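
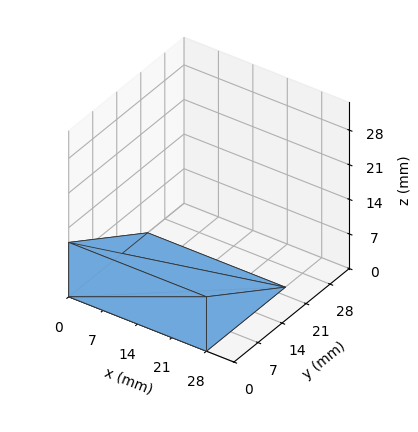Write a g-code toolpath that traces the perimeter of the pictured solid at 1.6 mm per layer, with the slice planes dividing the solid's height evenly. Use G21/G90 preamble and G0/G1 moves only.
Reading the render: the shape is a wedge (ramp): 28 × 23 mm base, rising to 11 mm along the y=0 edge and sloping linearly to z=0 at y=23 (dimensions read to the nearest mm from the axis ticks). For the g-code, the solid's height is divided into equal slices at the stated Δz and each level perimeter traced with G1 moves after a G0 lift.

; perimeter-only toolpath
G21 ; units = mm
G90 ; absolute positioning
G28 ; home
; layer 1
G0 Z1.6
G0 X0.0 Y0.0
G1 X28.0 Y0.0
G1 X28.0 Y19.7
G1 X0.0 Y19.7
G1 X0.0 Y0.0
; layer 2
G0 Z3.1
G0 X0.0 Y0.0
G1 X28.0 Y0.0
G1 X28.0 Y16.4
G1 X0.0 Y16.4
G1 X0.0 Y0.0
; layer 3
G0 Z4.7
G0 X0.0 Y0.0
G1 X28.0 Y0.0
G1 X28.0 Y13.1
G1 X0.0 Y13.1
G1 X0.0 Y0.0
; layer 4
G0 Z6.3
G0 X0.0 Y0.0
G1 X28.0 Y0.0
G1 X28.0 Y9.9
G1 X0.0 Y9.9
G1 X0.0 Y0.0
; layer 5
G0 Z7.9
G0 X0.0 Y0.0
G1 X28.0 Y0.0
G1 X28.0 Y6.6
G1 X0.0 Y6.6
G1 X0.0 Y0.0
; layer 6
G0 Z9.4
G0 X0.0 Y0.0
G1 X28.0 Y0.0
G1 X28.0 Y3.3
G1 X0.0 Y3.3
G1 X0.0 Y0.0
M2 ; end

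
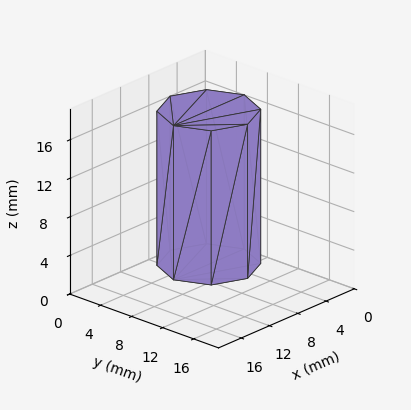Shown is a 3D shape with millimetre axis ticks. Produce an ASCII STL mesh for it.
Reading the render: the shape is a regular 8-sided prism (a cylinder approximated with 8 flat sides), circumscribed radius ≈ 5 mm, height ≈ 16 mm (dimensions read to the nearest mm from the axis ticks). For the STL, each face is triangulated and given an outward normal.

solid part
  facet normal 0.0000 0.0000 -1.0000
    outer loop
      vertex 5.0 10.0 0.0
      vertex 8.5 8.5 0.0
      vertex 10.0 5.0 0.0
    endloop
  endfacet
  facet normal 0.0000 0.0000 -1.0000
    outer loop
      vertex 1.5 8.5 0.0
      vertex 5.0 10.0 0.0
      vertex 10.0 5.0 0.0
    endloop
  endfacet
  facet normal 0.0000 0.0000 -1.0000
    outer loop
      vertex 0.0 5.0 0.0
      vertex 1.5 8.5 0.0
      vertex 10.0 5.0 0.0
    endloop
  endfacet
  facet normal 0.0000 0.0000 -1.0000
    outer loop
      vertex 1.5 1.5 0.0
      vertex 0.0 5.0 0.0
      vertex 10.0 5.0 0.0
    endloop
  endfacet
  facet normal 0.0000 0.0000 -1.0000
    outer loop
      vertex 5.0 0.0 0.0
      vertex 1.5 1.5 0.0
      vertex 10.0 5.0 0.0
    endloop
  endfacet
  facet normal 0.0000 0.0000 -1.0000
    outer loop
      vertex 8.5 1.5 0.0
      vertex 5.0 0.0 0.0
      vertex 10.0 5.0 0.0
    endloop
  endfacet
  facet normal 0.0000 0.0000 1.0000
    outer loop
      vertex 10.0 5.0 16.0
      vertex 8.5 8.5 16.0
      vertex 5.0 10.0 16.0
    endloop
  endfacet
  facet normal 0.0000 0.0000 1.0000
    outer loop
      vertex 10.0 5.0 16.0
      vertex 5.0 10.0 16.0
      vertex 1.5 8.5 16.0
    endloop
  endfacet
  facet normal 0.0000 0.0000 1.0000
    outer loop
      vertex 10.0 5.0 16.0
      vertex 1.5 8.5 16.0
      vertex 0.0 5.0 16.0
    endloop
  endfacet
  facet normal 0.0000 0.0000 1.0000
    outer loop
      vertex 10.0 5.0 16.0
      vertex 0.0 5.0 16.0
      vertex 1.5 1.5 16.0
    endloop
  endfacet
  facet normal 0.0000 0.0000 1.0000
    outer loop
      vertex 10.0 5.0 16.0
      vertex 1.5 1.5 16.0
      vertex 5.0 0.0 16.0
    endloop
  endfacet
  facet normal 0.0000 0.0000 1.0000
    outer loop
      vertex 10.0 5.0 16.0
      vertex 5.0 0.0 16.0
      vertex 8.5 1.5 16.0
    endloop
  endfacet
  facet normal 0.9191 0.3939 0.0000
    outer loop
      vertex 10.0 5.0 0.0
      vertex 8.5 8.5 0.0
      vertex 8.5 8.5 16.0
    endloop
  endfacet
  facet normal 0.9191 0.3939 0.0000
    outer loop
      vertex 10.0 5.0 0.0
      vertex 8.5 8.5 16.0
      vertex 10.0 5.0 16.0
    endloop
  endfacet
  facet normal 0.3939 0.9191 0.0000
    outer loop
      vertex 8.5 8.5 0.0
      vertex 5.0 10.0 0.0
      vertex 5.0 10.0 16.0
    endloop
  endfacet
  facet normal 0.3939 0.9191 0.0000
    outer loop
      vertex 8.5 8.5 0.0
      vertex 5.0 10.0 16.0
      vertex 8.5 8.5 16.0
    endloop
  endfacet
  facet normal -0.3939 0.9191 0.0000
    outer loop
      vertex 5.0 10.0 0.0
      vertex 1.5 8.5 0.0
      vertex 1.5 8.5 16.0
    endloop
  endfacet
  facet normal -0.3939 0.9191 0.0000
    outer loop
      vertex 5.0 10.0 0.0
      vertex 1.5 8.5 16.0
      vertex 5.0 10.0 16.0
    endloop
  endfacet
  facet normal -0.9191 0.3939 0.0000
    outer loop
      vertex 1.5 8.5 0.0
      vertex 0.0 5.0 0.0
      vertex 0.0 5.0 16.0
    endloop
  endfacet
  facet normal -0.9191 0.3939 0.0000
    outer loop
      vertex 1.5 8.5 0.0
      vertex 0.0 5.0 16.0
      vertex 1.5 8.5 16.0
    endloop
  endfacet
  facet normal -0.9191 -0.3939 0.0000
    outer loop
      vertex 0.0 5.0 0.0
      vertex 1.5 1.5 0.0
      vertex 1.5 1.5 16.0
    endloop
  endfacet
  facet normal -0.9191 -0.3939 0.0000
    outer loop
      vertex 0.0 5.0 0.0
      vertex 1.5 1.5 16.0
      vertex 0.0 5.0 16.0
    endloop
  endfacet
  facet normal -0.3939 -0.9191 0.0000
    outer loop
      vertex 1.5 1.5 0.0
      vertex 5.0 0.0 0.0
      vertex 5.0 0.0 16.0
    endloop
  endfacet
  facet normal -0.3939 -0.9191 0.0000
    outer loop
      vertex 1.5 1.5 0.0
      vertex 5.0 0.0 16.0
      vertex 1.5 1.5 16.0
    endloop
  endfacet
  facet normal 0.3939 -0.9191 0.0000
    outer loop
      vertex 5.0 0.0 0.0
      vertex 8.5 1.5 0.0
      vertex 8.5 1.5 16.0
    endloop
  endfacet
  facet normal 0.3939 -0.9191 0.0000
    outer loop
      vertex 5.0 0.0 0.0
      vertex 8.5 1.5 16.0
      vertex 5.0 0.0 16.0
    endloop
  endfacet
  facet normal 0.9191 -0.3939 0.0000
    outer loop
      vertex 8.5 1.5 0.0
      vertex 10.0 5.0 0.0
      vertex 10.0 5.0 16.0
    endloop
  endfacet
  facet normal 0.9191 -0.3939 0.0000
    outer loop
      vertex 8.5 1.5 0.0
      vertex 10.0 5.0 16.0
      vertex 8.5 1.5 16.0
    endloop
  endfacet
endsolid part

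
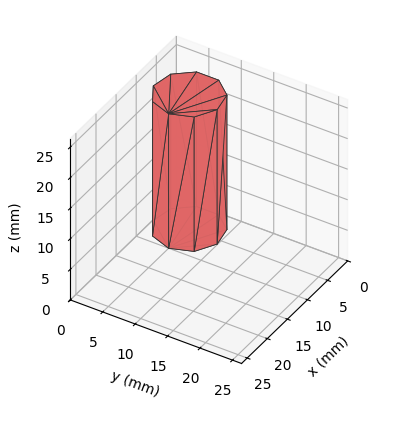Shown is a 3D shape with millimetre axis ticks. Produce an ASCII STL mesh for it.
Reading the render: the shape is a regular 9-sided prism (a cylinder approximated with 9 flat sides), circumscribed radius ≈ 5 mm, height ≈ 22 mm (dimensions read to the nearest mm from the axis ticks). For the STL, each face is triangulated and given an outward normal.

solid part
  facet normal 0.0000 0.0000 -1.0000
    outer loop
      vertex 5.87 9.92 0.00
      vertex 8.83 8.21 0.00
      vertex 10.00 5.00 0.00
    endloop
  endfacet
  facet normal 0.0000 0.0000 -1.0000
    outer loop
      vertex 2.50 9.33 0.00
      vertex 5.87 9.92 0.00
      vertex 10.00 5.00 0.00
    endloop
  endfacet
  facet normal 0.0000 0.0000 -1.0000
    outer loop
      vertex 0.30 6.71 0.00
      vertex 2.50 9.33 0.00
      vertex 10.00 5.00 0.00
    endloop
  endfacet
  facet normal 0.0000 0.0000 -1.0000
    outer loop
      vertex 0.30 3.29 0.00
      vertex 0.30 6.71 0.00
      vertex 10.00 5.00 0.00
    endloop
  endfacet
  facet normal 0.0000 0.0000 -1.0000
    outer loop
      vertex 2.50 0.67 0.00
      vertex 0.30 3.29 0.00
      vertex 10.00 5.00 0.00
    endloop
  endfacet
  facet normal 0.0000 0.0000 -1.0000
    outer loop
      vertex 5.87 0.08 0.00
      vertex 2.50 0.67 0.00
      vertex 10.00 5.00 0.00
    endloop
  endfacet
  facet normal 0.0000 0.0000 -1.0000
    outer loop
      vertex 8.83 1.79 0.00
      vertex 5.87 0.08 0.00
      vertex 10.00 5.00 0.00
    endloop
  endfacet
  facet normal 0.0000 0.0000 1.0000
    outer loop
      vertex 10.00 5.00 22.00
      vertex 8.83 8.21 22.00
      vertex 5.87 9.92 22.00
    endloop
  endfacet
  facet normal 0.0000 0.0000 1.0000
    outer loop
      vertex 10.00 5.00 22.00
      vertex 5.87 9.92 22.00
      vertex 2.50 9.33 22.00
    endloop
  endfacet
  facet normal 0.0000 0.0000 1.0000
    outer loop
      vertex 10.00 5.00 22.00
      vertex 2.50 9.33 22.00
      vertex 0.30 6.71 22.00
    endloop
  endfacet
  facet normal 0.0000 0.0000 1.0000
    outer loop
      vertex 10.00 5.00 22.00
      vertex 0.30 6.71 22.00
      vertex 0.30 3.29 22.00
    endloop
  endfacet
  facet normal 0.0000 0.0000 1.0000
    outer loop
      vertex 10.00 5.00 22.00
      vertex 0.30 3.29 22.00
      vertex 2.50 0.67 22.00
    endloop
  endfacet
  facet normal 0.0000 0.0000 1.0000
    outer loop
      vertex 10.00 5.00 22.00
      vertex 2.50 0.67 22.00
      vertex 5.87 0.08 22.00
    endloop
  endfacet
  facet normal 0.0000 0.0000 1.0000
    outer loop
      vertex 10.00 5.00 22.00
      vertex 5.87 0.08 22.00
      vertex 8.83 1.79 22.00
    endloop
  endfacet
  facet normal 0.9395 0.3424 0.0000
    outer loop
      vertex 10.00 5.00 0.00
      vertex 8.83 8.21 0.00
      vertex 8.83 8.21 22.00
    endloop
  endfacet
  facet normal 0.9395 0.3424 0.0000
    outer loop
      vertex 10.00 5.00 0.00
      vertex 8.83 8.21 22.00
      vertex 10.00 5.00 22.00
    endloop
  endfacet
  facet normal 0.5002 0.8659 0.0000
    outer loop
      vertex 8.83 8.21 0.00
      vertex 5.87 9.92 0.00
      vertex 5.87 9.92 22.00
    endloop
  endfacet
  facet normal 0.5002 0.8659 0.0000
    outer loop
      vertex 8.83 8.21 0.00
      vertex 5.87 9.92 22.00
      vertex 8.83 8.21 22.00
    endloop
  endfacet
  facet normal -0.1725 0.9850 0.0000
    outer loop
      vertex 5.87 9.92 0.00
      vertex 2.50 9.33 0.00
      vertex 2.50 9.33 22.00
    endloop
  endfacet
  facet normal -0.1725 0.9850 0.0000
    outer loop
      vertex 5.87 9.92 0.00
      vertex 2.50 9.33 22.00
      vertex 5.87 9.92 22.00
    endloop
  endfacet
  facet normal -0.7658 0.6431 0.0000
    outer loop
      vertex 2.50 9.33 0.00
      vertex 0.30 6.71 0.00
      vertex 0.30 6.71 22.00
    endloop
  endfacet
  facet normal -0.7658 0.6431 0.0000
    outer loop
      vertex 2.50 9.33 0.00
      vertex 0.30 6.71 22.00
      vertex 2.50 9.33 22.00
    endloop
  endfacet
  facet normal -1.0000 0.0000 0.0000
    outer loop
      vertex 0.30 6.71 0.00
      vertex 0.30 3.29 0.00
      vertex 0.30 3.29 22.00
    endloop
  endfacet
  facet normal -1.0000 0.0000 0.0000
    outer loop
      vertex 0.30 6.71 0.00
      vertex 0.30 3.29 22.00
      vertex 0.30 6.71 22.00
    endloop
  endfacet
  facet normal -0.7658 -0.6431 0.0000
    outer loop
      vertex 0.30 3.29 0.00
      vertex 2.50 0.67 0.00
      vertex 2.50 0.67 22.00
    endloop
  endfacet
  facet normal -0.7658 -0.6431 0.0000
    outer loop
      vertex 0.30 3.29 0.00
      vertex 2.50 0.67 22.00
      vertex 0.30 3.29 22.00
    endloop
  endfacet
  facet normal -0.1725 -0.9850 0.0000
    outer loop
      vertex 2.50 0.67 0.00
      vertex 5.87 0.08 0.00
      vertex 5.87 0.08 22.00
    endloop
  endfacet
  facet normal -0.1725 -0.9850 0.0000
    outer loop
      vertex 2.50 0.67 0.00
      vertex 5.87 0.08 22.00
      vertex 2.50 0.67 22.00
    endloop
  endfacet
  facet normal 0.5002 -0.8659 0.0000
    outer loop
      vertex 5.87 0.08 0.00
      vertex 8.83 1.79 0.00
      vertex 8.83 1.79 22.00
    endloop
  endfacet
  facet normal 0.5002 -0.8659 0.0000
    outer loop
      vertex 5.87 0.08 0.00
      vertex 8.83 1.79 22.00
      vertex 5.87 0.08 22.00
    endloop
  endfacet
  facet normal 0.9395 -0.3424 0.0000
    outer loop
      vertex 8.83 1.79 0.00
      vertex 10.00 5.00 0.00
      vertex 10.00 5.00 22.00
    endloop
  endfacet
  facet normal 0.9395 -0.3424 0.0000
    outer loop
      vertex 8.83 1.79 0.00
      vertex 10.00 5.00 22.00
      vertex 8.83 1.79 22.00
    endloop
  endfacet
endsolid part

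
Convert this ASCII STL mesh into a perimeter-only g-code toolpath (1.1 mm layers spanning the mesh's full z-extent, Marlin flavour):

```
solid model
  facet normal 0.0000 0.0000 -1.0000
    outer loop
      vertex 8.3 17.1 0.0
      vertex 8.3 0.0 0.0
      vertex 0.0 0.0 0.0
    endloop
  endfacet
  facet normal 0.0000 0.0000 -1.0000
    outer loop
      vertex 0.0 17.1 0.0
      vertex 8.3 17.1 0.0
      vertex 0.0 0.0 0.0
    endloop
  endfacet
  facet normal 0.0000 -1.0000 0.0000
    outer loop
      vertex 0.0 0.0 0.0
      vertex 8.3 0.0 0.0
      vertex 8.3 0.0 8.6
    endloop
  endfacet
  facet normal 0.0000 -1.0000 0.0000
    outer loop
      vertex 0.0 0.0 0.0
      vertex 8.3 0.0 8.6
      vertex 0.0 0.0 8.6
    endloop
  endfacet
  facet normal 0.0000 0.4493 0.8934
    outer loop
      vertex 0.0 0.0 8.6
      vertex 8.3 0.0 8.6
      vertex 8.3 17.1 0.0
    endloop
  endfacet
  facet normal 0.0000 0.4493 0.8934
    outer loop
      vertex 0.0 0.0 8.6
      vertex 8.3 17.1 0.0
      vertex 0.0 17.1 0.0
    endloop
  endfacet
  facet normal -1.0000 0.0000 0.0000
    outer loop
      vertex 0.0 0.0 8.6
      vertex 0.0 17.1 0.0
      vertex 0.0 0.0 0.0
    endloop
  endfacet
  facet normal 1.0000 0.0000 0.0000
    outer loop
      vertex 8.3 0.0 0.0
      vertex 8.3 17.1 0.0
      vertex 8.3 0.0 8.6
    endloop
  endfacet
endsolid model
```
; perimeter-only toolpath
G21 ; units = mm
G90 ; absolute positioning
G28 ; home
; layer 1
G0 Z1.1
G0 X0.0 Y0.0
G1 X8.3 Y0.0
G1 X8.3 Y15.0
G1 X0.0 Y15.0
G1 X0.0 Y0.0
; layer 2
G0 Z2.1
G0 X0.0 Y0.0
G1 X8.3 Y0.0
G1 X8.3 Y12.8
G1 X0.0 Y12.8
G1 X0.0 Y0.0
; layer 3
G0 Z3.2
G0 X0.0 Y0.0
G1 X8.3 Y0.0
G1 X8.3 Y10.7
G1 X0.0 Y10.7
G1 X0.0 Y0.0
; layer 4
G0 Z4.3
G0 X0.0 Y0.0
G1 X8.3 Y0.0
G1 X8.3 Y8.6
G1 X0.0 Y8.6
G1 X0.0 Y0.0
; layer 5
G0 Z5.4
G0 X0.0 Y0.0
G1 X8.3 Y0.0
G1 X8.3 Y6.4
G1 X0.0 Y6.4
G1 X0.0 Y0.0
; layer 6
G0 Z6.4
G0 X0.0 Y0.0
G1 X8.3 Y0.0
G1 X8.3 Y4.3
G1 X0.0 Y4.3
G1 X0.0 Y0.0
; layer 7
G0 Z7.5
G0 X0.0 Y0.0
G1 X8.3 Y0.0
G1 X8.3 Y2.1
G1 X0.0 Y2.1
G1 X0.0 Y0.0
M2 ; end

The solid is a wedge (ramp): 8.3 × 17.1 mm base, rising to 8.6 mm along the y=0 edge and sloping linearly to z=0 at y=17.1. Slicing at Δz = 1.1 mm — 8 equal slices spanning the solid's height, so layer i sits at z = i·h/8 — gives 7 non-empty perimeters. Each is a 4-segment closed polygon; G0 lifts to the layer z and rapids to the start vertex, then G1 traces the edges. The cross-section shrinks linearly with z (the slice at the apex is degenerate and omitted).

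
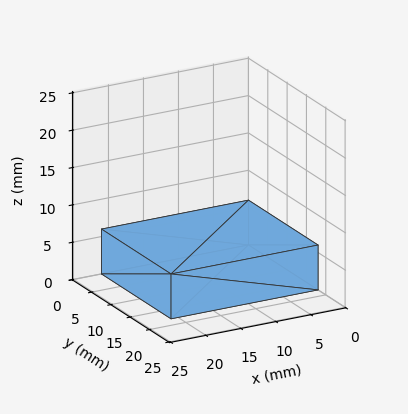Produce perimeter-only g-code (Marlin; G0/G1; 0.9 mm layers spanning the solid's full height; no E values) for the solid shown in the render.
Reading the render: the shape is a rectangular box, roughly 21 × 18 mm footprint and 6 mm tall (dimensions read to the nearest mm from the axis ticks). For the g-code, the solid's height is divided into equal slices at the stated Δz and each level perimeter traced with G1 moves after a G0 lift.

; perimeter-only toolpath
G21 ; units = mm
G90 ; absolute positioning
G28 ; home
; layer 1
G0 Z0.9
G0 X0.0 Y0.0
G1 X21.0 Y0.0
G1 X21.0 Y18.0
G1 X0.0 Y18.0
G1 X0.0 Y0.0
; layer 2
G0 Z1.7
G0 X0.0 Y0.0
G1 X21.0 Y0.0
G1 X21.0 Y18.0
G1 X0.0 Y18.0
G1 X0.0 Y0.0
; layer 3
G0 Z2.6
G0 X0.0 Y0.0
G1 X21.0 Y0.0
G1 X21.0 Y18.0
G1 X0.0 Y18.0
G1 X0.0 Y0.0
; layer 4
G0 Z3.4
G0 X0.0 Y0.0
G1 X21.0 Y0.0
G1 X21.0 Y18.0
G1 X0.0 Y18.0
G1 X0.0 Y0.0
; layer 5
G0 Z4.3
G0 X0.0 Y0.0
G1 X21.0 Y0.0
G1 X21.0 Y18.0
G1 X0.0 Y18.0
G1 X0.0 Y0.0
; layer 6
G0 Z5.1
G0 X0.0 Y0.0
G1 X21.0 Y0.0
G1 X21.0 Y18.0
G1 X0.0 Y18.0
G1 X0.0 Y0.0
; layer 7
G0 Z6.0
G0 X0.0 Y0.0
G1 X21.0 Y0.0
G1 X21.0 Y18.0
G1 X0.0 Y18.0
G1 X0.0 Y0.0
M2 ; end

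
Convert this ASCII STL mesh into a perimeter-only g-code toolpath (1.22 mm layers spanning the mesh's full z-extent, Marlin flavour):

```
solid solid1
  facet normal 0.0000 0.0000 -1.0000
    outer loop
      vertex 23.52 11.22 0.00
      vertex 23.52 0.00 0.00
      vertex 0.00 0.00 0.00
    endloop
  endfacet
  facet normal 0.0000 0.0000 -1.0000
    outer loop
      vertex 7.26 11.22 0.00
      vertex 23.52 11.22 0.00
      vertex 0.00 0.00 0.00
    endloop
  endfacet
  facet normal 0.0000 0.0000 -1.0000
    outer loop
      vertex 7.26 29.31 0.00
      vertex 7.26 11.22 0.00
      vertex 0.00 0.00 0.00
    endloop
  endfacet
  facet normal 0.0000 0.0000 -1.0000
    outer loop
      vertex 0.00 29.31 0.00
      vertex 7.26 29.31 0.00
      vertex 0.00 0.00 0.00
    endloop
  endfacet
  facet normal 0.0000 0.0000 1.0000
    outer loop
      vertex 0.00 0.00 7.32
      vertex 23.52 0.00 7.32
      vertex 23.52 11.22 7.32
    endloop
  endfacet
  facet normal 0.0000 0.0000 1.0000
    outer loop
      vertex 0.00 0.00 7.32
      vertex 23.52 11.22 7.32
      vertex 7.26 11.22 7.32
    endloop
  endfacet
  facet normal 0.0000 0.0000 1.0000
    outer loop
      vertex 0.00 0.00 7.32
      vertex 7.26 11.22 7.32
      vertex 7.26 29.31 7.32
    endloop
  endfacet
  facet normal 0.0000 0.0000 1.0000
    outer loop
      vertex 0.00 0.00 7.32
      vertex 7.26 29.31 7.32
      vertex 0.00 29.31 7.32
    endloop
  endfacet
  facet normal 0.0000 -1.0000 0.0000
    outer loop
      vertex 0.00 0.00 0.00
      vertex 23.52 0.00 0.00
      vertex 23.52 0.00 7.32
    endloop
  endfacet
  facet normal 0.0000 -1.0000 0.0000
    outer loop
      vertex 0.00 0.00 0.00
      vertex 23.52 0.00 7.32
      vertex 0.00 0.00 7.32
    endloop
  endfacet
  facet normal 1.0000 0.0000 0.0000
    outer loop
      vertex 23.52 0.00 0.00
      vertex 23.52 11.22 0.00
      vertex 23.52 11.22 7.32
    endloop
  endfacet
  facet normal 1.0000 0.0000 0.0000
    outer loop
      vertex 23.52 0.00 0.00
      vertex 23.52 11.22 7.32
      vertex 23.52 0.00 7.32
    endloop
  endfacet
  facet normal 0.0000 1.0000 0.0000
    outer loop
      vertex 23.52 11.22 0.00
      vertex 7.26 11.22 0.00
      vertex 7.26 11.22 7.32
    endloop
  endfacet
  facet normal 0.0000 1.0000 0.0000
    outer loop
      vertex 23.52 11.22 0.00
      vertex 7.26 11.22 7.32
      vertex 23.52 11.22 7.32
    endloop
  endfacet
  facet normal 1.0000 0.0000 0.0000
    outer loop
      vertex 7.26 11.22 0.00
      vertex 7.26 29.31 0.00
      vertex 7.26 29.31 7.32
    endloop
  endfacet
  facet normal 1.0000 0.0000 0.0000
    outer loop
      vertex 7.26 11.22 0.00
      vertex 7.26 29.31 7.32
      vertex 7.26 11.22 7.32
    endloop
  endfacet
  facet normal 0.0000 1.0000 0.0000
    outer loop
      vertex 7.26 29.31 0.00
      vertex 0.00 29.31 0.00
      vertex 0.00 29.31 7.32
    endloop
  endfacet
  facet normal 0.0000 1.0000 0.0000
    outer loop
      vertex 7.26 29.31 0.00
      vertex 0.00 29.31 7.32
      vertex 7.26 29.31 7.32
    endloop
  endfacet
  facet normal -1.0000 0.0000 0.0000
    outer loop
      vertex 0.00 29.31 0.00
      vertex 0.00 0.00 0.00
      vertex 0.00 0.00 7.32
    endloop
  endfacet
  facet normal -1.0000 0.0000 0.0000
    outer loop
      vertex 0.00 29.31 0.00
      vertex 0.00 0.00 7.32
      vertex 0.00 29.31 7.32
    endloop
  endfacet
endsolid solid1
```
; perimeter-only toolpath
G21 ; units = mm
G90 ; absolute positioning
G28 ; home
; layer 1
G0 Z1.22
G0 X0.00 Y0.00
G1 X23.52 Y0.00
G1 X23.52 Y11.22
G1 X7.26 Y11.22
G1 X7.26 Y29.31
G1 X0.00 Y29.31
G1 X0.00 Y0.00
; layer 2
G0 Z2.44
G0 X0.00 Y0.00
G1 X23.52 Y0.00
G1 X23.52 Y11.22
G1 X7.26 Y11.22
G1 X7.26 Y29.31
G1 X0.00 Y29.31
G1 X0.00 Y0.00
; layer 3
G0 Z3.66
G0 X0.00 Y0.00
G1 X23.52 Y0.00
G1 X23.52 Y11.22
G1 X7.26 Y11.22
G1 X7.26 Y29.31
G1 X0.00 Y29.31
G1 X0.00 Y0.00
; layer 4
G0 Z4.88
G0 X0.00 Y0.00
G1 X23.52 Y0.00
G1 X23.52 Y11.22
G1 X7.26 Y11.22
G1 X7.26 Y29.31
G1 X0.00 Y29.31
G1 X0.00 Y0.00
; layer 5
G0 Z6.10
G0 X0.00 Y0.00
G1 X23.52 Y0.00
G1 X23.52 Y11.22
G1 X7.26 Y11.22
G1 X7.26 Y29.31
G1 X0.00 Y29.31
G1 X0.00 Y0.00
; layer 6
G0 Z7.32
G0 X0.00 Y0.00
G1 X23.52 Y0.00
G1 X23.52 Y11.22
G1 X7.26 Y11.22
G1 X7.26 Y29.31
G1 X0.00 Y29.31
G1 X0.00 Y0.00
M2 ; end

The solid is an L-shaped prism: outer 23.5 × 29.3 mm, arm thicknesses ≈ 11.2 mm (horizontal) and 7.26 mm (vertical), extruded 7.32 mm in z. Slicing at Δz = 1.22 mm — 6 equal slices spanning the solid's height, so layer i sits at z = i·h/6 — gives 6 non-empty perimeters. Each is a 6-segment closed polygon; G0 lifts to the layer z and rapids to the start vertex, then G1 traces the edges.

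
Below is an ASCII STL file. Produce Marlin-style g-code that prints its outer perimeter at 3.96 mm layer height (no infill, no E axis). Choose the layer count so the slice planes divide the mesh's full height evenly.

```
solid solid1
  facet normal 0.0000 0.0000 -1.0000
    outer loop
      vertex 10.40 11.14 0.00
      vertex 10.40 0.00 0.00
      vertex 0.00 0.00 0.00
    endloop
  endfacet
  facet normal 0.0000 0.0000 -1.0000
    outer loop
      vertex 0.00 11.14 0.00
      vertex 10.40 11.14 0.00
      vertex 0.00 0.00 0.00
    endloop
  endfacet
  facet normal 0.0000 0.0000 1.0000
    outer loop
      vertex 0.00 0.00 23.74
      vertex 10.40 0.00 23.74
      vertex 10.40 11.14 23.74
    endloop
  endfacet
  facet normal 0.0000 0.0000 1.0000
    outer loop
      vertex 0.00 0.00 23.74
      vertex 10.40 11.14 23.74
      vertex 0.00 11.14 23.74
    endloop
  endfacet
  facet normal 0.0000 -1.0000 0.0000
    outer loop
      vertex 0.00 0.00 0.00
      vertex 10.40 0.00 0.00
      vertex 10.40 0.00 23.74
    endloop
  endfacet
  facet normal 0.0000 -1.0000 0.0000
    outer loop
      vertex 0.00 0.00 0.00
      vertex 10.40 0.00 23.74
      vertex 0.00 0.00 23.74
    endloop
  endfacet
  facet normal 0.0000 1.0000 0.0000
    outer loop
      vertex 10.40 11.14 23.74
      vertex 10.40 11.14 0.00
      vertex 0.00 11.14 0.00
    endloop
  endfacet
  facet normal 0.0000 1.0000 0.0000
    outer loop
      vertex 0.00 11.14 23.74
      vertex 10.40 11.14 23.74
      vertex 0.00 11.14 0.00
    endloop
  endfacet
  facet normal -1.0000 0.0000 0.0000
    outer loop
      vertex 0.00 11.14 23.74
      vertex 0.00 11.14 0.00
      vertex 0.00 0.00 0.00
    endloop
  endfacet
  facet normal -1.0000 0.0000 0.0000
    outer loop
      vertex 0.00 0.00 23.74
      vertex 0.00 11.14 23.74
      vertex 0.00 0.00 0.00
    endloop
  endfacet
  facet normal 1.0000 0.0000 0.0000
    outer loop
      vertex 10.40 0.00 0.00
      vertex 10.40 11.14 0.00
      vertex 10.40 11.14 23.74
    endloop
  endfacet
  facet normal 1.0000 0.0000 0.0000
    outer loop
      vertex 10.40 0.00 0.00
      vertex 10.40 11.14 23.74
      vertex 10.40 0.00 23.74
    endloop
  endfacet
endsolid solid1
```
; perimeter-only toolpath
G21 ; units = mm
G90 ; absolute positioning
G28 ; home
; layer 1
G0 Z3.96
G0 X0.00 Y0.00
G1 X10.40 Y0.00
G1 X10.40 Y11.14
G1 X0.00 Y11.14
G1 X0.00 Y0.00
; layer 2
G0 Z7.91
G0 X0.00 Y0.00
G1 X10.40 Y0.00
G1 X10.40 Y11.14
G1 X0.00 Y11.14
G1 X0.00 Y0.00
; layer 3
G0 Z11.87
G0 X0.00 Y0.00
G1 X10.40 Y0.00
G1 X10.40 Y11.14
G1 X0.00 Y11.14
G1 X0.00 Y0.00
; layer 4
G0 Z15.83
G0 X0.00 Y0.00
G1 X10.40 Y0.00
G1 X10.40 Y11.14
G1 X0.00 Y11.14
G1 X0.00 Y0.00
; layer 5
G0 Z19.78
G0 X0.00 Y0.00
G1 X10.40 Y0.00
G1 X10.40 Y11.14
G1 X0.00 Y11.14
G1 X0.00 Y0.00
; layer 6
G0 Z23.74
G0 X0.00 Y0.00
G1 X10.40 Y0.00
G1 X10.40 Y11.14
G1 X0.00 Y11.14
G1 X0.00 Y0.00
M2 ; end

The solid is a rectangular box, roughly 10.4 × 11.1 mm footprint and 23.7 mm tall. Slicing at Δz = 3.96 mm — 6 equal slices spanning the solid's height, so layer i sits at z = i·h/6 — gives 6 non-empty perimeters. Each is a 4-segment closed polygon; G0 lifts to the layer z and rapids to the start vertex, then G1 traces the edges.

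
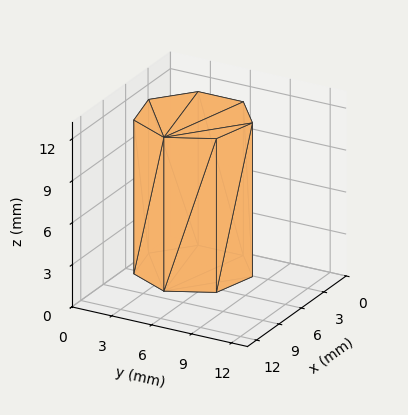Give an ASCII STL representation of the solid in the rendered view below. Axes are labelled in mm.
Reading the render: the shape is a regular 7-sided prism (a cylinder approximated with 7 flat sides), circumscribed radius ≈ 4 mm, height ≈ 11 mm (dimensions read to the nearest mm from the axis ticks). For the STL, each face is triangulated and given an outward normal.

solid part
  facet normal 0.0000 0.0000 -1.0000
    outer loop
      vertex 3.1 7.9 0.0
      vertex 6.5 7.1 0.0
      vertex 8.0 4.0 0.0
    endloop
  endfacet
  facet normal 0.0000 0.0000 -1.0000
    outer loop
      vertex 0.4 5.7 0.0
      vertex 3.1 7.9 0.0
      vertex 8.0 4.0 0.0
    endloop
  endfacet
  facet normal 0.0000 0.0000 -1.0000
    outer loop
      vertex 0.4 2.3 0.0
      vertex 0.4 5.7 0.0
      vertex 8.0 4.0 0.0
    endloop
  endfacet
  facet normal 0.0000 0.0000 -1.0000
    outer loop
      vertex 3.1 0.1 0.0
      vertex 0.4 2.3 0.0
      vertex 8.0 4.0 0.0
    endloop
  endfacet
  facet normal 0.0000 0.0000 -1.0000
    outer loop
      vertex 6.5 0.9 0.0
      vertex 3.1 0.1 0.0
      vertex 8.0 4.0 0.0
    endloop
  endfacet
  facet normal 0.0000 0.0000 1.0000
    outer loop
      vertex 8.0 4.0 11.0
      vertex 6.5 7.1 11.0
      vertex 3.1 7.9 11.0
    endloop
  endfacet
  facet normal 0.0000 0.0000 1.0000
    outer loop
      vertex 8.0 4.0 11.0
      vertex 3.1 7.9 11.0
      vertex 0.4 5.7 11.0
    endloop
  endfacet
  facet normal 0.0000 0.0000 1.0000
    outer loop
      vertex 8.0 4.0 11.0
      vertex 0.4 5.7 11.0
      vertex 0.4 2.3 11.0
    endloop
  endfacet
  facet normal 0.0000 0.0000 1.0000
    outer loop
      vertex 8.0 4.0 11.0
      vertex 0.4 2.3 11.0
      vertex 3.1 0.1 11.0
    endloop
  endfacet
  facet normal 0.0000 0.0000 1.0000
    outer loop
      vertex 8.0 4.0 11.0
      vertex 3.1 0.1 11.0
      vertex 6.5 0.9 11.0
    endloop
  endfacet
  facet normal 0.9002 0.4356 0.0000
    outer loop
      vertex 8.0 4.0 0.0
      vertex 6.5 7.1 0.0
      vertex 6.5 7.1 11.0
    endloop
  endfacet
  facet normal 0.9002 0.4356 0.0000
    outer loop
      vertex 8.0 4.0 0.0
      vertex 6.5 7.1 11.0
      vertex 8.0 4.0 11.0
    endloop
  endfacet
  facet normal 0.2290 0.9734 0.0000
    outer loop
      vertex 6.5 7.1 0.0
      vertex 3.1 7.9 0.0
      vertex 3.1 7.9 11.0
    endloop
  endfacet
  facet normal 0.2290 0.9734 0.0000
    outer loop
      vertex 6.5 7.1 0.0
      vertex 3.1 7.9 11.0
      vertex 6.5 7.1 11.0
    endloop
  endfacet
  facet normal -0.6317 0.7752 0.0000
    outer loop
      vertex 3.1 7.9 0.0
      vertex 0.4 5.7 0.0
      vertex 0.4 5.7 11.0
    endloop
  endfacet
  facet normal -0.6317 0.7752 0.0000
    outer loop
      vertex 3.1 7.9 0.0
      vertex 0.4 5.7 11.0
      vertex 3.1 7.9 11.0
    endloop
  endfacet
  facet normal -1.0000 0.0000 0.0000
    outer loop
      vertex 0.4 5.7 0.0
      vertex 0.4 2.3 0.0
      vertex 0.4 2.3 11.0
    endloop
  endfacet
  facet normal -1.0000 0.0000 0.0000
    outer loop
      vertex 0.4 5.7 0.0
      vertex 0.4 2.3 11.0
      vertex 0.4 5.7 11.0
    endloop
  endfacet
  facet normal -0.6317 -0.7752 0.0000
    outer loop
      vertex 0.4 2.3 0.0
      vertex 3.1 0.1 0.0
      vertex 3.1 0.1 11.0
    endloop
  endfacet
  facet normal -0.6317 -0.7752 0.0000
    outer loop
      vertex 0.4 2.3 0.0
      vertex 3.1 0.1 11.0
      vertex 0.4 2.3 11.0
    endloop
  endfacet
  facet normal 0.2290 -0.9734 0.0000
    outer loop
      vertex 3.1 0.1 0.0
      vertex 6.5 0.9 0.0
      vertex 6.5 0.9 11.0
    endloop
  endfacet
  facet normal 0.2290 -0.9734 0.0000
    outer loop
      vertex 3.1 0.1 0.0
      vertex 6.5 0.9 11.0
      vertex 3.1 0.1 11.0
    endloop
  endfacet
  facet normal 0.9002 -0.4356 0.0000
    outer loop
      vertex 6.5 0.9 0.0
      vertex 8.0 4.0 0.0
      vertex 8.0 4.0 11.0
    endloop
  endfacet
  facet normal 0.9002 -0.4356 0.0000
    outer loop
      vertex 6.5 0.9 0.0
      vertex 8.0 4.0 11.0
      vertex 6.5 0.9 11.0
    endloop
  endfacet
endsolid part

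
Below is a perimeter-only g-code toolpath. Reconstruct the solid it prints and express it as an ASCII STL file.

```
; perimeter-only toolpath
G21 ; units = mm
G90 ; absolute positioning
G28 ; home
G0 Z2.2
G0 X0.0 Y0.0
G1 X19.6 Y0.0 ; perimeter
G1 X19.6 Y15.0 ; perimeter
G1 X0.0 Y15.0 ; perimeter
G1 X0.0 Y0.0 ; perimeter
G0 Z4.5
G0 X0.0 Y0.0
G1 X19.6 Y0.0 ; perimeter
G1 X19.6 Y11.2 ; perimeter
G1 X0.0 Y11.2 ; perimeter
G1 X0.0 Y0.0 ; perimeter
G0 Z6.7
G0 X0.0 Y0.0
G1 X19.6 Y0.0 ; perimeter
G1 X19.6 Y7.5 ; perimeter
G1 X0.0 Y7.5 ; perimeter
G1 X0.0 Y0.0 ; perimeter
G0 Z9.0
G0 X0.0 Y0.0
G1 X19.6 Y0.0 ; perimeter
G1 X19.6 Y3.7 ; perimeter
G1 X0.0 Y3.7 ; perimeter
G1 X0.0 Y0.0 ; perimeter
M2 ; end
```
solid part
  facet normal 0.0000 0.0000 -1.0000
    outer loop
      vertex 19.6 18.7 0.0
      vertex 19.6 0.0 0.0
      vertex 0.0 0.0 0.0
    endloop
  endfacet
  facet normal 0.0000 0.0000 -1.0000
    outer loop
      vertex 0.0 18.7 0.0
      vertex 19.6 18.7 0.0
      vertex 0.0 0.0 0.0
    endloop
  endfacet
  facet normal 0.0000 -1.0000 0.0000
    outer loop
      vertex 0.0 0.0 0.0
      vertex 19.6 0.0 0.0
      vertex 19.6 0.0 11.2
    endloop
  endfacet
  facet normal 0.0000 -1.0000 0.0000
    outer loop
      vertex 0.0 0.0 0.0
      vertex 19.6 0.0 11.2
      vertex 0.0 0.0 11.2
    endloop
  endfacet
  facet normal 0.0000 0.5138 0.8579
    outer loop
      vertex 0.0 0.0 11.2
      vertex 19.6 0.0 11.2
      vertex 19.6 18.7 0.0
    endloop
  endfacet
  facet normal 0.0000 0.5138 0.8579
    outer loop
      vertex 0.0 0.0 11.2
      vertex 19.6 18.7 0.0
      vertex 0.0 18.7 0.0
    endloop
  endfacet
  facet normal -1.0000 0.0000 0.0000
    outer loop
      vertex 0.0 0.0 11.2
      vertex 0.0 18.7 0.0
      vertex 0.0 0.0 0.0
    endloop
  endfacet
  facet normal 1.0000 0.0000 0.0000
    outer loop
      vertex 19.6 0.0 0.0
      vertex 19.6 18.7 0.0
      vertex 19.6 0.0 11.2
    endloop
  endfacet
endsolid part

The G0 Z moves step by Δz≈2.2 mm. The G1 loops shrink linearly with z, so the solid tapers from its base footprint up to z≈11.2. Closing with a flat bottom cap and the tapered top and triangulating gives 8 facets — a wedge (ramp): 19.6 × 18.7 mm base, rising to 11.2 mm along the y=0 edge and sloping linearly to z=0 at y=18.7.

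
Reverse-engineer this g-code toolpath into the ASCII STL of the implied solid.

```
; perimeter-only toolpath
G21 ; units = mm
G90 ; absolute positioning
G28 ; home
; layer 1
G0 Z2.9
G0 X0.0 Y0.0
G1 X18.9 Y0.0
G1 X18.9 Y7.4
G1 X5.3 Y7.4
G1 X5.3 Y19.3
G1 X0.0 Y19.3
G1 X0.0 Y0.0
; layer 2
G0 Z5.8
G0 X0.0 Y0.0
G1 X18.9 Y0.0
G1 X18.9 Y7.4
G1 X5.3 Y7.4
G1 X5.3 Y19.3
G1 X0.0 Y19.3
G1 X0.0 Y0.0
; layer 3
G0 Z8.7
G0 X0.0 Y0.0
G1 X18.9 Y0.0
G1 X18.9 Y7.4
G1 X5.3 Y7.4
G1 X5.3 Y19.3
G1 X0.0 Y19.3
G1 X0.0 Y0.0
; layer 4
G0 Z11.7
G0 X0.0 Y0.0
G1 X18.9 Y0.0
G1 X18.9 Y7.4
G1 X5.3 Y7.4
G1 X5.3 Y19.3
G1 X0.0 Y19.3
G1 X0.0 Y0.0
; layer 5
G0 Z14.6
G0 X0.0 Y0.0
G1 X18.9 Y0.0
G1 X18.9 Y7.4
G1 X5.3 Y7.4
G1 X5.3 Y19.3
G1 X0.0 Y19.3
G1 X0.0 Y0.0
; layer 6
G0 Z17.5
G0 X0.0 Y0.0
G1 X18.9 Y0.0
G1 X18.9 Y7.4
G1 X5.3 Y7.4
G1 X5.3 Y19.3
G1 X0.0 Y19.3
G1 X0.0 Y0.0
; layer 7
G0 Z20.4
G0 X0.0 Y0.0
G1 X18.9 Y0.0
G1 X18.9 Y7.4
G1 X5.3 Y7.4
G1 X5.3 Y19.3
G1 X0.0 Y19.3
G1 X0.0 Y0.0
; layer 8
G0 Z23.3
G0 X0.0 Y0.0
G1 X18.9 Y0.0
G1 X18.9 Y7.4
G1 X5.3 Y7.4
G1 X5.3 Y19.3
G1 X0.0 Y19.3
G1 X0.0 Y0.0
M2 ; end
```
solid part
  facet normal 0.0000 0.0000 -1.0000
    outer loop
      vertex 18.9 7.4 0.0
      vertex 18.9 0.0 0.0
      vertex 0.0 0.0 0.0
    endloop
  endfacet
  facet normal 0.0000 0.0000 -1.0000
    outer loop
      vertex 5.3 7.4 0.0
      vertex 18.9 7.4 0.0
      vertex 0.0 0.0 0.0
    endloop
  endfacet
  facet normal 0.0000 0.0000 -1.0000
    outer loop
      vertex 5.3 19.3 0.0
      vertex 5.3 7.4 0.0
      vertex 0.0 0.0 0.0
    endloop
  endfacet
  facet normal 0.0000 0.0000 -1.0000
    outer loop
      vertex 0.0 19.3 0.0
      vertex 5.3 19.3 0.0
      vertex 0.0 0.0 0.0
    endloop
  endfacet
  facet normal 0.0000 0.0000 1.0000
    outer loop
      vertex 0.0 0.0 23.3
      vertex 18.9 0.0 23.3
      vertex 18.9 7.4 23.3
    endloop
  endfacet
  facet normal 0.0000 0.0000 1.0000
    outer loop
      vertex 0.0 0.0 23.3
      vertex 18.9 7.4 23.3
      vertex 5.3 7.4 23.3
    endloop
  endfacet
  facet normal 0.0000 0.0000 1.0000
    outer loop
      vertex 0.0 0.0 23.3
      vertex 5.3 7.4 23.3
      vertex 5.3 19.3 23.3
    endloop
  endfacet
  facet normal 0.0000 0.0000 1.0000
    outer loop
      vertex 0.0 0.0 23.3
      vertex 5.3 19.3 23.3
      vertex 0.0 19.3 23.3
    endloop
  endfacet
  facet normal 0.0000 -1.0000 0.0000
    outer loop
      vertex 0.0 0.0 0.0
      vertex 18.9 0.0 0.0
      vertex 18.9 0.0 23.3
    endloop
  endfacet
  facet normal 0.0000 -1.0000 0.0000
    outer loop
      vertex 0.0 0.0 0.0
      vertex 18.9 0.0 23.3
      vertex 0.0 0.0 23.3
    endloop
  endfacet
  facet normal 1.0000 0.0000 0.0000
    outer loop
      vertex 18.9 0.0 0.0
      vertex 18.9 7.4 0.0
      vertex 18.9 7.4 23.3
    endloop
  endfacet
  facet normal 1.0000 0.0000 0.0000
    outer loop
      vertex 18.9 0.0 0.0
      vertex 18.9 7.4 23.3
      vertex 18.9 0.0 23.3
    endloop
  endfacet
  facet normal 0.0000 1.0000 0.0000
    outer loop
      vertex 18.9 7.4 0.0
      vertex 5.3 7.4 0.0
      vertex 5.3 7.4 23.3
    endloop
  endfacet
  facet normal 0.0000 1.0000 0.0000
    outer loop
      vertex 18.9 7.4 0.0
      vertex 5.3 7.4 23.3
      vertex 18.9 7.4 23.3
    endloop
  endfacet
  facet normal 1.0000 0.0000 0.0000
    outer loop
      vertex 5.3 7.4 0.0
      vertex 5.3 19.3 0.0
      vertex 5.3 19.3 23.3
    endloop
  endfacet
  facet normal 1.0000 0.0000 0.0000
    outer loop
      vertex 5.3 7.4 0.0
      vertex 5.3 19.3 23.3
      vertex 5.3 7.4 23.3
    endloop
  endfacet
  facet normal 0.0000 1.0000 0.0000
    outer loop
      vertex 5.3 19.3 0.0
      vertex 0.0 19.3 0.0
      vertex 0.0 19.3 23.3
    endloop
  endfacet
  facet normal 0.0000 1.0000 0.0000
    outer loop
      vertex 5.3 19.3 0.0
      vertex 0.0 19.3 23.3
      vertex 5.3 19.3 23.3
    endloop
  endfacet
  facet normal -1.0000 0.0000 0.0000
    outer loop
      vertex 0.0 19.3 0.0
      vertex 0.0 0.0 0.0
      vertex 0.0 0.0 23.3
    endloop
  endfacet
  facet normal -1.0000 0.0000 0.0000
    outer loop
      vertex 0.0 19.3 0.0
      vertex 0.0 0.0 23.3
      vertex 0.0 19.3 23.3
    endloop
  endfacet
endsolid part

The G0 Z moves step by Δz≈2.9 mm. Every layer's G1 loop is the same polygon, so the solid is a straight extrusion of it from z=0 to z≈23.3. Closing with flat bottom and top caps and triangulating gives 20 facets — an L-shaped prism: outer 18.9 × 19.3 mm, arm thicknesses ≈ 7.4 mm (horizontal) and 5.3 mm (vertical), extruded 23.3 mm in z.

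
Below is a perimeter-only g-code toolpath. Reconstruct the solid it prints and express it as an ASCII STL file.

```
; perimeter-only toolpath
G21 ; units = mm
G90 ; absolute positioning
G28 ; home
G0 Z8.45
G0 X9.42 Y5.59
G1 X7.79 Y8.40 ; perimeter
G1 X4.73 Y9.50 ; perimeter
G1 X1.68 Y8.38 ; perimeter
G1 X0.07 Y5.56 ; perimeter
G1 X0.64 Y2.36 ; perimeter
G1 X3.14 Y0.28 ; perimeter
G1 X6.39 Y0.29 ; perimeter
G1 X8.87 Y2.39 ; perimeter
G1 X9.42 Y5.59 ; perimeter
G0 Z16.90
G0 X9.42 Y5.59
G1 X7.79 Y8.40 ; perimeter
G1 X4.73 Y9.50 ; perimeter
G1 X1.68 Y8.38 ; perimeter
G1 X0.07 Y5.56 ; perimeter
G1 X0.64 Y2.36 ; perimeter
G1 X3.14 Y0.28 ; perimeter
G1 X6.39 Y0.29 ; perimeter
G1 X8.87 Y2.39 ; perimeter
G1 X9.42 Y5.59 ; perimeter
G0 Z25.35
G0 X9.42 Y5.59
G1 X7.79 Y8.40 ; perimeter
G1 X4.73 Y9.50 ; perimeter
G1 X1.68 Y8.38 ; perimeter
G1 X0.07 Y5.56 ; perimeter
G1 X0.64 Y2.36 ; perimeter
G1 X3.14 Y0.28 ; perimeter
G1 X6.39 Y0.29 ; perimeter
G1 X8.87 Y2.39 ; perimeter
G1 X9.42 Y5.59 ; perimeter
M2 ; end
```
solid part
  facet normal 0.0000 0.0000 -1.0000
    outer loop
      vertex 4.73 9.50 0.00
      vertex 7.79 8.40 0.00
      vertex 9.42 5.59 0.00
    endloop
  endfacet
  facet normal 0.0000 0.0000 -1.0000
    outer loop
      vertex 1.68 8.38 0.00
      vertex 4.73 9.50 0.00
      vertex 9.42 5.59 0.00
    endloop
  endfacet
  facet normal 0.0000 0.0000 -1.0000
    outer loop
      vertex 0.07 5.56 0.00
      vertex 1.68 8.38 0.00
      vertex 9.42 5.59 0.00
    endloop
  endfacet
  facet normal 0.0000 0.0000 -1.0000
    outer loop
      vertex 0.64 2.36 0.00
      vertex 0.07 5.56 0.00
      vertex 9.42 5.59 0.00
    endloop
  endfacet
  facet normal 0.0000 0.0000 -1.0000
    outer loop
      vertex 3.14 0.28 0.00
      vertex 0.64 2.36 0.00
      vertex 9.42 5.59 0.00
    endloop
  endfacet
  facet normal 0.0000 0.0000 -1.0000
    outer loop
      vertex 6.39 0.29 0.00
      vertex 3.14 0.28 0.00
      vertex 9.42 5.59 0.00
    endloop
  endfacet
  facet normal 0.0000 0.0000 -1.0000
    outer loop
      vertex 8.87 2.39 0.00
      vertex 6.39 0.29 0.00
      vertex 9.42 5.59 0.00
    endloop
  endfacet
  facet normal 0.0000 0.0000 1.0000
    outer loop
      vertex 9.42 5.59 25.35
      vertex 7.79 8.40 25.35
      vertex 4.73 9.50 25.35
    endloop
  endfacet
  facet normal 0.0000 0.0000 1.0000
    outer loop
      vertex 9.42 5.59 25.35
      vertex 4.73 9.50 25.35
      vertex 1.68 8.38 25.35
    endloop
  endfacet
  facet normal 0.0000 0.0000 1.0000
    outer loop
      vertex 9.42 5.59 25.35
      vertex 1.68 8.38 25.35
      vertex 0.07 5.56 25.35
    endloop
  endfacet
  facet normal 0.0000 0.0000 1.0000
    outer loop
      vertex 9.42 5.59 25.35
      vertex 0.07 5.56 25.35
      vertex 0.64 2.36 25.35
    endloop
  endfacet
  facet normal 0.0000 0.0000 1.0000
    outer loop
      vertex 9.42 5.59 25.35
      vertex 0.64 2.36 25.35
      vertex 3.14 0.28 25.35
    endloop
  endfacet
  facet normal 0.0000 0.0000 1.0000
    outer loop
      vertex 9.42 5.59 25.35
      vertex 3.14 0.28 25.35
      vertex 6.39 0.29 25.35
    endloop
  endfacet
  facet normal 0.0000 0.0000 1.0000
    outer loop
      vertex 9.42 5.59 25.35
      vertex 6.39 0.29 25.35
      vertex 8.87 2.39 25.35
    endloop
  endfacet
  facet normal 0.8650 0.5018 0.0000
    outer loop
      vertex 9.42 5.59 0.00
      vertex 7.79 8.40 0.00
      vertex 7.79 8.40 25.35
    endloop
  endfacet
  facet normal 0.8650 0.5018 0.0000
    outer loop
      vertex 9.42 5.59 0.00
      vertex 7.79 8.40 25.35
      vertex 9.42 5.59 25.35
    endloop
  endfacet
  facet normal 0.3383 0.9410 0.0000
    outer loop
      vertex 7.79 8.40 0.00
      vertex 4.73 9.50 0.00
      vertex 4.73 9.50 25.35
    endloop
  endfacet
  facet normal 0.3383 0.9410 0.0000
    outer loop
      vertex 7.79 8.40 0.00
      vertex 4.73 9.50 25.35
      vertex 7.79 8.40 25.35
    endloop
  endfacet
  facet normal -0.3447 0.9387 0.0000
    outer loop
      vertex 4.73 9.50 0.00
      vertex 1.68 8.38 0.00
      vertex 1.68 8.38 25.35
    endloop
  endfacet
  facet normal -0.3447 0.9387 0.0000
    outer loop
      vertex 4.73 9.50 0.00
      vertex 1.68 8.38 25.35
      vertex 4.73 9.50 25.35
    endloop
  endfacet
  facet normal -0.8684 0.4958 0.0000
    outer loop
      vertex 1.68 8.38 0.00
      vertex 0.07 5.56 0.00
      vertex 0.07 5.56 25.35
    endloop
  endfacet
  facet normal -0.8684 0.4958 0.0000
    outer loop
      vertex 1.68 8.38 0.00
      vertex 0.07 5.56 25.35
      vertex 1.68 8.38 25.35
    endloop
  endfacet
  facet normal -0.9845 -0.1754 0.0000
    outer loop
      vertex 0.07 5.56 0.00
      vertex 0.64 2.36 0.00
      vertex 0.64 2.36 25.35
    endloop
  endfacet
  facet normal -0.9845 -0.1754 0.0000
    outer loop
      vertex 0.07 5.56 0.00
      vertex 0.64 2.36 25.35
      vertex 0.07 5.56 25.35
    endloop
  endfacet
  facet normal -0.6396 -0.7687 0.0000
    outer loop
      vertex 0.64 2.36 0.00
      vertex 3.14 0.28 0.00
      vertex 3.14 0.28 25.35
    endloop
  endfacet
  facet normal -0.6396 -0.7687 0.0000
    outer loop
      vertex 0.64 2.36 0.00
      vertex 3.14 0.28 25.35
      vertex 0.64 2.36 25.35
    endloop
  endfacet
  facet normal 0.0031 -1.0000 0.0000
    outer loop
      vertex 3.14 0.28 0.00
      vertex 6.39 0.29 0.00
      vertex 6.39 0.29 25.35
    endloop
  endfacet
  facet normal 0.0031 -1.0000 0.0000
    outer loop
      vertex 3.14 0.28 0.00
      vertex 6.39 0.29 25.35
      vertex 3.14 0.28 25.35
    endloop
  endfacet
  facet normal 0.6462 -0.7632 0.0000
    outer loop
      vertex 6.39 0.29 0.00
      vertex 8.87 2.39 0.00
      vertex 8.87 2.39 25.35
    endloop
  endfacet
  facet normal 0.6462 -0.7632 0.0000
    outer loop
      vertex 6.39 0.29 0.00
      vertex 8.87 2.39 25.35
      vertex 6.39 0.29 25.35
    endloop
  endfacet
  facet normal 0.9855 -0.1694 0.0000
    outer loop
      vertex 8.87 2.39 0.00
      vertex 9.42 5.59 0.00
      vertex 9.42 5.59 25.35
    endloop
  endfacet
  facet normal 0.9855 -0.1694 0.0000
    outer loop
      vertex 8.87 2.39 0.00
      vertex 9.42 5.59 25.35
      vertex 8.87 2.39 25.35
    endloop
  endfacet
endsolid part

The G0 Z moves step by Δz≈8.45 mm. Every layer's G1 loop is the same polygon, so the solid is a straight extrusion of it from z=0 to z≈25.4. Closing with flat bottom and top caps and triangulating gives 32 facets — a regular 9-sided prism (a cylinder approximated with 9 flat sides), circumscribed radius ≈ 4.75 mm, height ≈ 25.4 mm.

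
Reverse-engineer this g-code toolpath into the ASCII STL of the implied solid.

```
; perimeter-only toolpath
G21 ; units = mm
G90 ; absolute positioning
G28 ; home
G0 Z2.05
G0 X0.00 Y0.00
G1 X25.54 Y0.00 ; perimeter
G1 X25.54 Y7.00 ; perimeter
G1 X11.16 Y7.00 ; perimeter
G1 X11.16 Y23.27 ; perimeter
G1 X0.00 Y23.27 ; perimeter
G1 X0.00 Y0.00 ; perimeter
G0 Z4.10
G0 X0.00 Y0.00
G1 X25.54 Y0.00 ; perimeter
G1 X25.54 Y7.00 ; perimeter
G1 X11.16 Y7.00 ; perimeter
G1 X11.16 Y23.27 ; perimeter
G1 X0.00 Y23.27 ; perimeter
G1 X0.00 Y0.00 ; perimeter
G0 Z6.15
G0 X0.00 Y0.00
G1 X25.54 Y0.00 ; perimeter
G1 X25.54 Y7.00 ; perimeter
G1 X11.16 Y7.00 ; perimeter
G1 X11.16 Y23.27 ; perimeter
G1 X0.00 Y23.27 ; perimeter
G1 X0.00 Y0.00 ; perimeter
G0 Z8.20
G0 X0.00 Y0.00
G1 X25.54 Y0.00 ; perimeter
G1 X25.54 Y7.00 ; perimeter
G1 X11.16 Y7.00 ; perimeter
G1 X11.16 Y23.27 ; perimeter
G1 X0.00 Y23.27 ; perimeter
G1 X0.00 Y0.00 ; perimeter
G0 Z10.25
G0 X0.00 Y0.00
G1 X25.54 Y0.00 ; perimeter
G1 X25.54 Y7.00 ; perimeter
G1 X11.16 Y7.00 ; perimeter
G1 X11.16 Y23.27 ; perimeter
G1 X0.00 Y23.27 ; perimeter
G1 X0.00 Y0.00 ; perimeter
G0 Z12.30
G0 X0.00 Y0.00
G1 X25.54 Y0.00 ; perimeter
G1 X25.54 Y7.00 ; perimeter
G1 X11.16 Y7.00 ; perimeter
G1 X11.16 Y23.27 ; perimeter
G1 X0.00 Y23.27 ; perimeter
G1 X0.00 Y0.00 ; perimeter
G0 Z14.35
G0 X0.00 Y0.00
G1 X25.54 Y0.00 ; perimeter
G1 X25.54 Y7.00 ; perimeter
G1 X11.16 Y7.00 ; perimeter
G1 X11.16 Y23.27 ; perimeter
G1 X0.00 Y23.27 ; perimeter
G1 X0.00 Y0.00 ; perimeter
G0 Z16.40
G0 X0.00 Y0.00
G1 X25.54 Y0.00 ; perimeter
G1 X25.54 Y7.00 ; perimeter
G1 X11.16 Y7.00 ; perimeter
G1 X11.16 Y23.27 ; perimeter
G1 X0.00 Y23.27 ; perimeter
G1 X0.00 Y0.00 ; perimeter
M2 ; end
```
solid part
  facet normal 0.0000 0.0000 -1.0000
    outer loop
      vertex 25.54 7.00 0.00
      vertex 25.54 0.00 0.00
      vertex 0.00 0.00 0.00
    endloop
  endfacet
  facet normal 0.0000 0.0000 -1.0000
    outer loop
      vertex 11.16 7.00 0.00
      vertex 25.54 7.00 0.00
      vertex 0.00 0.00 0.00
    endloop
  endfacet
  facet normal 0.0000 0.0000 -1.0000
    outer loop
      vertex 11.16 23.27 0.00
      vertex 11.16 7.00 0.00
      vertex 0.00 0.00 0.00
    endloop
  endfacet
  facet normal 0.0000 0.0000 -1.0000
    outer loop
      vertex 0.00 23.27 0.00
      vertex 11.16 23.27 0.00
      vertex 0.00 0.00 0.00
    endloop
  endfacet
  facet normal 0.0000 0.0000 1.0000
    outer loop
      vertex 0.00 0.00 16.40
      vertex 25.54 0.00 16.40
      vertex 25.54 7.00 16.40
    endloop
  endfacet
  facet normal 0.0000 0.0000 1.0000
    outer loop
      vertex 0.00 0.00 16.40
      vertex 25.54 7.00 16.40
      vertex 11.16 7.00 16.40
    endloop
  endfacet
  facet normal 0.0000 0.0000 1.0000
    outer loop
      vertex 0.00 0.00 16.40
      vertex 11.16 7.00 16.40
      vertex 11.16 23.27 16.40
    endloop
  endfacet
  facet normal 0.0000 0.0000 1.0000
    outer loop
      vertex 0.00 0.00 16.40
      vertex 11.16 23.27 16.40
      vertex 0.00 23.27 16.40
    endloop
  endfacet
  facet normal 0.0000 -1.0000 0.0000
    outer loop
      vertex 0.00 0.00 0.00
      vertex 25.54 0.00 0.00
      vertex 25.54 0.00 16.40
    endloop
  endfacet
  facet normal 0.0000 -1.0000 0.0000
    outer loop
      vertex 0.00 0.00 0.00
      vertex 25.54 0.00 16.40
      vertex 0.00 0.00 16.40
    endloop
  endfacet
  facet normal 1.0000 0.0000 0.0000
    outer loop
      vertex 25.54 0.00 0.00
      vertex 25.54 7.00 0.00
      vertex 25.54 7.00 16.40
    endloop
  endfacet
  facet normal 1.0000 0.0000 0.0000
    outer loop
      vertex 25.54 0.00 0.00
      vertex 25.54 7.00 16.40
      vertex 25.54 0.00 16.40
    endloop
  endfacet
  facet normal 0.0000 1.0000 0.0000
    outer loop
      vertex 25.54 7.00 0.00
      vertex 11.16 7.00 0.00
      vertex 11.16 7.00 16.40
    endloop
  endfacet
  facet normal 0.0000 1.0000 0.0000
    outer loop
      vertex 25.54 7.00 0.00
      vertex 11.16 7.00 16.40
      vertex 25.54 7.00 16.40
    endloop
  endfacet
  facet normal 1.0000 0.0000 0.0000
    outer loop
      vertex 11.16 7.00 0.00
      vertex 11.16 23.27 0.00
      vertex 11.16 23.27 16.40
    endloop
  endfacet
  facet normal 1.0000 0.0000 0.0000
    outer loop
      vertex 11.16 7.00 0.00
      vertex 11.16 23.27 16.40
      vertex 11.16 7.00 16.40
    endloop
  endfacet
  facet normal 0.0000 1.0000 0.0000
    outer loop
      vertex 11.16 23.27 0.00
      vertex 0.00 23.27 0.00
      vertex 0.00 23.27 16.40
    endloop
  endfacet
  facet normal 0.0000 1.0000 0.0000
    outer loop
      vertex 11.16 23.27 0.00
      vertex 0.00 23.27 16.40
      vertex 11.16 23.27 16.40
    endloop
  endfacet
  facet normal -1.0000 0.0000 0.0000
    outer loop
      vertex 0.00 23.27 0.00
      vertex 0.00 0.00 0.00
      vertex 0.00 0.00 16.40
    endloop
  endfacet
  facet normal -1.0000 0.0000 0.0000
    outer loop
      vertex 0.00 23.27 0.00
      vertex 0.00 0.00 16.40
      vertex 0.00 23.27 16.40
    endloop
  endfacet
endsolid part

The G0 Z moves step by Δz≈2.05 mm. Every layer's G1 loop is the same polygon, so the solid is a straight extrusion of it from z=0 to z≈16.4. Closing with flat bottom and top caps and triangulating gives 20 facets — an L-shaped prism: outer 25.5 × 23.3 mm, arm thicknesses ≈ 7 mm (horizontal) and 11.2 mm (vertical), extruded 16.4 mm in z.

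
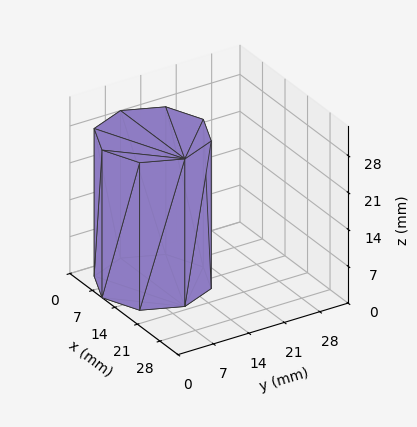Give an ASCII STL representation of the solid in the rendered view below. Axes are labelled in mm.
Reading the render: the shape is a regular 8-sided prism (a cylinder approximated with 8 flat sides), circumscribed radius ≈ 10 mm, height ≈ 28 mm (dimensions read to the nearest mm from the axis ticks). For the STL, each face is triangulated and given an outward normal.

solid part
  facet normal 0.0000 0.0000 -1.0000
    outer loop
      vertex 10.000 20.000 0.000
      vertex 17.071 17.071 0.000
      vertex 20.000 10.000 0.000
    endloop
  endfacet
  facet normal 0.0000 0.0000 -1.0000
    outer loop
      vertex 2.929 17.071 0.000
      vertex 10.000 20.000 0.000
      vertex 20.000 10.000 0.000
    endloop
  endfacet
  facet normal 0.0000 0.0000 -1.0000
    outer loop
      vertex 0.000 10.000 0.000
      vertex 2.929 17.071 0.000
      vertex 20.000 10.000 0.000
    endloop
  endfacet
  facet normal 0.0000 0.0000 -1.0000
    outer loop
      vertex 2.929 2.929 0.000
      vertex 0.000 10.000 0.000
      vertex 20.000 10.000 0.000
    endloop
  endfacet
  facet normal 0.0000 0.0000 -1.0000
    outer loop
      vertex 10.000 0.000 0.000
      vertex 2.929 2.929 0.000
      vertex 20.000 10.000 0.000
    endloop
  endfacet
  facet normal 0.0000 0.0000 -1.0000
    outer loop
      vertex 17.071 2.929 0.000
      vertex 10.000 0.000 0.000
      vertex 20.000 10.000 0.000
    endloop
  endfacet
  facet normal 0.0000 0.0000 1.0000
    outer loop
      vertex 20.000 10.000 28.000
      vertex 17.071 17.071 28.000
      vertex 10.000 20.000 28.000
    endloop
  endfacet
  facet normal 0.0000 0.0000 1.0000
    outer loop
      vertex 20.000 10.000 28.000
      vertex 10.000 20.000 28.000
      vertex 2.929 17.071 28.000
    endloop
  endfacet
  facet normal 0.0000 0.0000 1.0000
    outer loop
      vertex 20.000 10.000 28.000
      vertex 2.929 17.071 28.000
      vertex 0.000 10.000 28.000
    endloop
  endfacet
  facet normal 0.0000 0.0000 1.0000
    outer loop
      vertex 20.000 10.000 28.000
      vertex 0.000 10.000 28.000
      vertex 2.929 2.929 28.000
    endloop
  endfacet
  facet normal 0.0000 0.0000 1.0000
    outer loop
      vertex 20.000 10.000 28.000
      vertex 2.929 2.929 28.000
      vertex 10.000 0.000 28.000
    endloop
  endfacet
  facet normal 0.0000 0.0000 1.0000
    outer loop
      vertex 20.000 10.000 28.000
      vertex 10.000 0.000 28.000
      vertex 17.071 2.929 28.000
    endloop
  endfacet
  facet normal 0.9239 0.3827 0.0000
    outer loop
      vertex 20.000 10.000 0.000
      vertex 17.071 17.071 0.000
      vertex 17.071 17.071 28.000
    endloop
  endfacet
  facet normal 0.9239 0.3827 0.0000
    outer loop
      vertex 20.000 10.000 0.000
      vertex 17.071 17.071 28.000
      vertex 20.000 10.000 28.000
    endloop
  endfacet
  facet normal 0.3827 0.9239 0.0000
    outer loop
      vertex 17.071 17.071 0.000
      vertex 10.000 20.000 0.000
      vertex 10.000 20.000 28.000
    endloop
  endfacet
  facet normal 0.3827 0.9239 0.0000
    outer loop
      vertex 17.071 17.071 0.000
      vertex 10.000 20.000 28.000
      vertex 17.071 17.071 28.000
    endloop
  endfacet
  facet normal -0.3827 0.9239 0.0000
    outer loop
      vertex 10.000 20.000 0.000
      vertex 2.929 17.071 0.000
      vertex 2.929 17.071 28.000
    endloop
  endfacet
  facet normal -0.3827 0.9239 0.0000
    outer loop
      vertex 10.000 20.000 0.000
      vertex 2.929 17.071 28.000
      vertex 10.000 20.000 28.000
    endloop
  endfacet
  facet normal -0.9239 0.3827 0.0000
    outer loop
      vertex 2.929 17.071 0.000
      vertex 0.000 10.000 0.000
      vertex 0.000 10.000 28.000
    endloop
  endfacet
  facet normal -0.9239 0.3827 0.0000
    outer loop
      vertex 2.929 17.071 0.000
      vertex 0.000 10.000 28.000
      vertex 2.929 17.071 28.000
    endloop
  endfacet
  facet normal -0.9239 -0.3827 0.0000
    outer loop
      vertex 0.000 10.000 0.000
      vertex 2.929 2.929 0.000
      vertex 2.929 2.929 28.000
    endloop
  endfacet
  facet normal -0.9239 -0.3827 0.0000
    outer loop
      vertex 0.000 10.000 0.000
      vertex 2.929 2.929 28.000
      vertex 0.000 10.000 28.000
    endloop
  endfacet
  facet normal -0.3827 -0.9239 0.0000
    outer loop
      vertex 2.929 2.929 0.000
      vertex 10.000 0.000 0.000
      vertex 10.000 0.000 28.000
    endloop
  endfacet
  facet normal -0.3827 -0.9239 0.0000
    outer loop
      vertex 2.929 2.929 0.000
      vertex 10.000 0.000 28.000
      vertex 2.929 2.929 28.000
    endloop
  endfacet
  facet normal 0.3827 -0.9239 0.0000
    outer loop
      vertex 10.000 0.000 0.000
      vertex 17.071 2.929 0.000
      vertex 17.071 2.929 28.000
    endloop
  endfacet
  facet normal 0.3827 -0.9239 0.0000
    outer loop
      vertex 10.000 0.000 0.000
      vertex 17.071 2.929 28.000
      vertex 10.000 0.000 28.000
    endloop
  endfacet
  facet normal 0.9239 -0.3827 0.0000
    outer loop
      vertex 17.071 2.929 0.000
      vertex 20.000 10.000 0.000
      vertex 20.000 10.000 28.000
    endloop
  endfacet
  facet normal 0.9239 -0.3827 0.0000
    outer loop
      vertex 17.071 2.929 0.000
      vertex 20.000 10.000 28.000
      vertex 17.071 2.929 28.000
    endloop
  endfacet
endsolid part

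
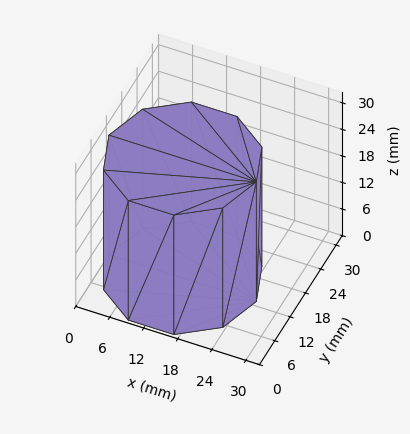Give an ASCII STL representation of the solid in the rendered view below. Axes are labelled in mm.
Reading the render: the shape is a regular 10-sided prism (a cylinder approximated with 10 flat sides), circumscribed radius ≈ 13 mm, height ≈ 27 mm (dimensions read to the nearest mm from the axis ticks). For the STL, each face is triangulated and given an outward normal.

solid part
  facet normal 0.0000 0.0000 -1.0000
    outer loop
      vertex 17.02 25.36 0.00
      vertex 23.52 20.64 0.00
      vertex 26.00 13.00 0.00
    endloop
  endfacet
  facet normal 0.0000 0.0000 -1.0000
    outer loop
      vertex 8.98 25.36 0.00
      vertex 17.02 25.36 0.00
      vertex 26.00 13.00 0.00
    endloop
  endfacet
  facet normal 0.0000 0.0000 -1.0000
    outer loop
      vertex 2.48 20.64 0.00
      vertex 8.98 25.36 0.00
      vertex 26.00 13.00 0.00
    endloop
  endfacet
  facet normal 0.0000 0.0000 -1.0000
    outer loop
      vertex 0.00 13.00 0.00
      vertex 2.48 20.64 0.00
      vertex 26.00 13.00 0.00
    endloop
  endfacet
  facet normal 0.0000 0.0000 -1.0000
    outer loop
      vertex 2.48 5.36 0.00
      vertex 0.00 13.00 0.00
      vertex 26.00 13.00 0.00
    endloop
  endfacet
  facet normal 0.0000 0.0000 -1.0000
    outer loop
      vertex 8.98 0.64 0.00
      vertex 2.48 5.36 0.00
      vertex 26.00 13.00 0.00
    endloop
  endfacet
  facet normal 0.0000 0.0000 -1.0000
    outer loop
      vertex 17.02 0.64 0.00
      vertex 8.98 0.64 0.00
      vertex 26.00 13.00 0.00
    endloop
  endfacet
  facet normal 0.0000 0.0000 -1.0000
    outer loop
      vertex 23.52 5.36 0.00
      vertex 17.02 0.64 0.00
      vertex 26.00 13.00 0.00
    endloop
  endfacet
  facet normal 0.0000 0.0000 1.0000
    outer loop
      vertex 26.00 13.00 27.00
      vertex 23.52 20.64 27.00
      vertex 17.02 25.36 27.00
    endloop
  endfacet
  facet normal 0.0000 0.0000 1.0000
    outer loop
      vertex 26.00 13.00 27.00
      vertex 17.02 25.36 27.00
      vertex 8.98 25.36 27.00
    endloop
  endfacet
  facet normal 0.0000 0.0000 1.0000
    outer loop
      vertex 26.00 13.00 27.00
      vertex 8.98 25.36 27.00
      vertex 2.48 20.64 27.00
    endloop
  endfacet
  facet normal 0.0000 0.0000 1.0000
    outer loop
      vertex 26.00 13.00 27.00
      vertex 2.48 20.64 27.00
      vertex 0.00 13.00 27.00
    endloop
  endfacet
  facet normal 0.0000 0.0000 1.0000
    outer loop
      vertex 26.00 13.00 27.00
      vertex 0.00 13.00 27.00
      vertex 2.48 5.36 27.00
    endloop
  endfacet
  facet normal 0.0000 0.0000 1.0000
    outer loop
      vertex 26.00 13.00 27.00
      vertex 2.48 5.36 27.00
      vertex 8.98 0.64 27.00
    endloop
  endfacet
  facet normal 0.0000 0.0000 1.0000
    outer loop
      vertex 26.00 13.00 27.00
      vertex 8.98 0.64 27.00
      vertex 17.02 0.64 27.00
    endloop
  endfacet
  facet normal 0.0000 0.0000 1.0000
    outer loop
      vertex 26.00 13.00 27.00
      vertex 17.02 0.64 27.00
      vertex 23.52 5.36 27.00
    endloop
  endfacet
  facet normal 0.9511 0.3087 0.0000
    outer loop
      vertex 26.00 13.00 0.00
      vertex 23.52 20.64 0.00
      vertex 23.52 20.64 27.00
    endloop
  endfacet
  facet normal 0.9511 0.3087 0.0000
    outer loop
      vertex 26.00 13.00 0.00
      vertex 23.52 20.64 27.00
      vertex 26.00 13.00 27.00
    endloop
  endfacet
  facet normal 0.5876 0.8092 0.0000
    outer loop
      vertex 23.52 20.64 0.00
      vertex 17.02 25.36 0.00
      vertex 17.02 25.36 27.00
    endloop
  endfacet
  facet normal 0.5876 0.8092 0.0000
    outer loop
      vertex 23.52 20.64 0.00
      vertex 17.02 25.36 27.00
      vertex 23.52 20.64 27.00
    endloop
  endfacet
  facet normal 0.0000 1.0000 0.0000
    outer loop
      vertex 17.02 25.36 0.00
      vertex 8.98 25.36 0.00
      vertex 8.98 25.36 27.00
    endloop
  endfacet
  facet normal 0.0000 1.0000 0.0000
    outer loop
      vertex 17.02 25.36 0.00
      vertex 8.98 25.36 27.00
      vertex 17.02 25.36 27.00
    endloop
  endfacet
  facet normal -0.5876 0.8092 0.0000
    outer loop
      vertex 8.98 25.36 0.00
      vertex 2.48 20.64 0.00
      vertex 2.48 20.64 27.00
    endloop
  endfacet
  facet normal -0.5876 0.8092 0.0000
    outer loop
      vertex 8.98 25.36 0.00
      vertex 2.48 20.64 27.00
      vertex 8.98 25.36 27.00
    endloop
  endfacet
  facet normal -0.9511 0.3087 0.0000
    outer loop
      vertex 2.48 20.64 0.00
      vertex 0.00 13.00 0.00
      vertex 0.00 13.00 27.00
    endloop
  endfacet
  facet normal -0.9511 0.3087 0.0000
    outer loop
      vertex 2.48 20.64 0.00
      vertex 0.00 13.00 27.00
      vertex 2.48 20.64 27.00
    endloop
  endfacet
  facet normal -0.9511 -0.3087 0.0000
    outer loop
      vertex 0.00 13.00 0.00
      vertex 2.48 5.36 0.00
      vertex 2.48 5.36 27.00
    endloop
  endfacet
  facet normal -0.9511 -0.3087 0.0000
    outer loop
      vertex 0.00 13.00 0.00
      vertex 2.48 5.36 27.00
      vertex 0.00 13.00 27.00
    endloop
  endfacet
  facet normal -0.5876 -0.8092 0.0000
    outer loop
      vertex 2.48 5.36 0.00
      vertex 8.98 0.64 0.00
      vertex 8.98 0.64 27.00
    endloop
  endfacet
  facet normal -0.5876 -0.8092 0.0000
    outer loop
      vertex 2.48 5.36 0.00
      vertex 8.98 0.64 27.00
      vertex 2.48 5.36 27.00
    endloop
  endfacet
  facet normal 0.0000 -1.0000 0.0000
    outer loop
      vertex 8.98 0.64 0.00
      vertex 17.02 0.64 0.00
      vertex 17.02 0.64 27.00
    endloop
  endfacet
  facet normal 0.0000 -1.0000 0.0000
    outer loop
      vertex 8.98 0.64 0.00
      vertex 17.02 0.64 27.00
      vertex 8.98 0.64 27.00
    endloop
  endfacet
  facet normal 0.5876 -0.8092 0.0000
    outer loop
      vertex 17.02 0.64 0.00
      vertex 23.52 5.36 0.00
      vertex 23.52 5.36 27.00
    endloop
  endfacet
  facet normal 0.5876 -0.8092 0.0000
    outer loop
      vertex 17.02 0.64 0.00
      vertex 23.52 5.36 27.00
      vertex 17.02 0.64 27.00
    endloop
  endfacet
  facet normal 0.9511 -0.3087 0.0000
    outer loop
      vertex 23.52 5.36 0.00
      vertex 26.00 13.00 0.00
      vertex 26.00 13.00 27.00
    endloop
  endfacet
  facet normal 0.9511 -0.3087 0.0000
    outer loop
      vertex 23.52 5.36 0.00
      vertex 26.00 13.00 27.00
      vertex 23.52 5.36 27.00
    endloop
  endfacet
endsolid part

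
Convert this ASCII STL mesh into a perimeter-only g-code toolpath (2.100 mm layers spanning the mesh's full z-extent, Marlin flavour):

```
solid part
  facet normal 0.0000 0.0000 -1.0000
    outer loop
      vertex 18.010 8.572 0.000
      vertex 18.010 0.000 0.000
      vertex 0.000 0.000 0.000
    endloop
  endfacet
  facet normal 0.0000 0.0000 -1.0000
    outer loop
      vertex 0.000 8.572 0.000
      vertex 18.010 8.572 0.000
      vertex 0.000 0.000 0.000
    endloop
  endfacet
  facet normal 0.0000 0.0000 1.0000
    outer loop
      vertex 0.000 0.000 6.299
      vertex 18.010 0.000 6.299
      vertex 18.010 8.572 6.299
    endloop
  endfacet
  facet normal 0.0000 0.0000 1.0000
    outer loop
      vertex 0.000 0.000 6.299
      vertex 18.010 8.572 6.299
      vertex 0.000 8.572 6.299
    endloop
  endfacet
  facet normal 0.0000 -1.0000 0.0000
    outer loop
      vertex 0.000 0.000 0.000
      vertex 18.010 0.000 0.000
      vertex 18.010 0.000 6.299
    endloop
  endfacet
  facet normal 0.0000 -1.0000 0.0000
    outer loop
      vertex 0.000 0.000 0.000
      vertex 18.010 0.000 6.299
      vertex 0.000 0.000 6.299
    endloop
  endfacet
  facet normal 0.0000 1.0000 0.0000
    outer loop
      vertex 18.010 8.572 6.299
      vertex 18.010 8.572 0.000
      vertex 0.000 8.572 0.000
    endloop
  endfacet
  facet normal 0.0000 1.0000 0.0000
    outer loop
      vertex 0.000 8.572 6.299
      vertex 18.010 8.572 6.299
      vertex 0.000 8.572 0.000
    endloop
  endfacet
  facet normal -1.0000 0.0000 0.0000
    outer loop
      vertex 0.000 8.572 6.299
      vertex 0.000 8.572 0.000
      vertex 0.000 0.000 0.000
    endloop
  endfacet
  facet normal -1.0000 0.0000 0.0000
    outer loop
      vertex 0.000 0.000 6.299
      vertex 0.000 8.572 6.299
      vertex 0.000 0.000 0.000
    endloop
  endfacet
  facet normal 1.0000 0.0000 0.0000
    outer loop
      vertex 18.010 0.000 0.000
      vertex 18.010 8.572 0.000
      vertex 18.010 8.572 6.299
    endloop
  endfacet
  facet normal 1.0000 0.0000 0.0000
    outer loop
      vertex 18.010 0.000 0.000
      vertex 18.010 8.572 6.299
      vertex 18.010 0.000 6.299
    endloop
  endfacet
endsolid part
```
; perimeter-only toolpath
G21 ; units = mm
G90 ; absolute positioning
G28 ; home
; layer 1
G0 Z2.100
G0 X0.000 Y0.000
G1 X18.010 Y0.000
G1 X18.010 Y8.572
G1 X0.000 Y8.572
G1 X0.000 Y0.000
; layer 2
G0 Z4.199
G0 X0.000 Y0.000
G1 X18.010 Y0.000
G1 X18.010 Y8.572
G1 X0.000 Y8.572
G1 X0.000 Y0.000
; layer 3
G0 Z6.299
G0 X0.000 Y0.000
G1 X18.010 Y0.000
G1 X18.010 Y8.572
G1 X0.000 Y8.572
G1 X0.000 Y0.000
M2 ; end

The solid is a rectangular box, roughly 18 × 8.57 mm footprint and 6.3 mm tall. Slicing at Δz = 2.100 mm — 3 equal slices spanning the solid's height, so layer i sits at z = i·h/3 — gives 3 non-empty perimeters. Each is a 4-segment closed polygon; G0 lifts to the layer z and rapids to the start vertex, then G1 traces the edges.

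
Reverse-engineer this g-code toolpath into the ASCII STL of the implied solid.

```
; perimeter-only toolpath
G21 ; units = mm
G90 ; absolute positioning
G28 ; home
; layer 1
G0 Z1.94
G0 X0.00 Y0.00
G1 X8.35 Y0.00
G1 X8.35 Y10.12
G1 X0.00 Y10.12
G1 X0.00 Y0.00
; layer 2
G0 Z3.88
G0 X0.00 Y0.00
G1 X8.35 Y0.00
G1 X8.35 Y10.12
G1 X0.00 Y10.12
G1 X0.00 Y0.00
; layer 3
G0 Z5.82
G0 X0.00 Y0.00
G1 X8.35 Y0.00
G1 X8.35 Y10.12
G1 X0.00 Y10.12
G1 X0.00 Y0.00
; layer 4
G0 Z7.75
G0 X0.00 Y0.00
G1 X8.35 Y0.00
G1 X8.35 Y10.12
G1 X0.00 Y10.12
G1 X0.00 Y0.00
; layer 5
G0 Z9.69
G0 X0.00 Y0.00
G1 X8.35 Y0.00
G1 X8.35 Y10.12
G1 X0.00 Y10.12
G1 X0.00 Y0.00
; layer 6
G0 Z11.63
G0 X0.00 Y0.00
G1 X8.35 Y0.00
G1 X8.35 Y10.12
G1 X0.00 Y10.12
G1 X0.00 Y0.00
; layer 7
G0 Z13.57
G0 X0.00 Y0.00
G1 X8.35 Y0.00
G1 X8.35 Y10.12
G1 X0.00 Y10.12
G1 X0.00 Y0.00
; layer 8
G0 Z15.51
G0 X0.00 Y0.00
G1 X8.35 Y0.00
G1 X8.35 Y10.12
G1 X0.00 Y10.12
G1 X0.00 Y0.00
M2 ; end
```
solid part
  facet normal 0.0000 0.0000 -1.0000
    outer loop
      vertex 8.35 10.12 0.00
      vertex 8.35 0.00 0.00
      vertex 0.00 0.00 0.00
    endloop
  endfacet
  facet normal 0.0000 0.0000 -1.0000
    outer loop
      vertex 0.00 10.12 0.00
      vertex 8.35 10.12 0.00
      vertex 0.00 0.00 0.00
    endloop
  endfacet
  facet normal 0.0000 0.0000 1.0000
    outer loop
      vertex 0.00 0.00 15.51
      vertex 8.35 0.00 15.51
      vertex 8.35 10.12 15.51
    endloop
  endfacet
  facet normal 0.0000 0.0000 1.0000
    outer loop
      vertex 0.00 0.00 15.51
      vertex 8.35 10.12 15.51
      vertex 0.00 10.12 15.51
    endloop
  endfacet
  facet normal 0.0000 -1.0000 0.0000
    outer loop
      vertex 0.00 0.00 0.00
      vertex 8.35 0.00 0.00
      vertex 8.35 0.00 15.51
    endloop
  endfacet
  facet normal 0.0000 -1.0000 0.0000
    outer loop
      vertex 0.00 0.00 0.00
      vertex 8.35 0.00 15.51
      vertex 0.00 0.00 15.51
    endloop
  endfacet
  facet normal 0.0000 1.0000 0.0000
    outer loop
      vertex 8.35 10.12 15.51
      vertex 8.35 10.12 0.00
      vertex 0.00 10.12 0.00
    endloop
  endfacet
  facet normal 0.0000 1.0000 0.0000
    outer loop
      vertex 0.00 10.12 15.51
      vertex 8.35 10.12 15.51
      vertex 0.00 10.12 0.00
    endloop
  endfacet
  facet normal -1.0000 0.0000 0.0000
    outer loop
      vertex 0.00 10.12 15.51
      vertex 0.00 10.12 0.00
      vertex 0.00 0.00 0.00
    endloop
  endfacet
  facet normal -1.0000 0.0000 0.0000
    outer loop
      vertex 0.00 0.00 15.51
      vertex 0.00 10.12 15.51
      vertex 0.00 0.00 0.00
    endloop
  endfacet
  facet normal 1.0000 0.0000 0.0000
    outer loop
      vertex 8.35 0.00 0.00
      vertex 8.35 10.12 0.00
      vertex 8.35 10.12 15.51
    endloop
  endfacet
  facet normal 1.0000 0.0000 0.0000
    outer loop
      vertex 8.35 0.00 0.00
      vertex 8.35 10.12 15.51
      vertex 8.35 0.00 15.51
    endloop
  endfacet
endsolid part

The G0 Z moves step by Δz≈1.94 mm. Every layer's G1 loop is the same polygon, so the solid is a straight extrusion of it from z=0 to z≈15.5. Closing with flat bottom and top caps and triangulating gives 12 facets — a rectangular box, roughly 8.35 × 10.1 mm footprint and 15.5 mm tall.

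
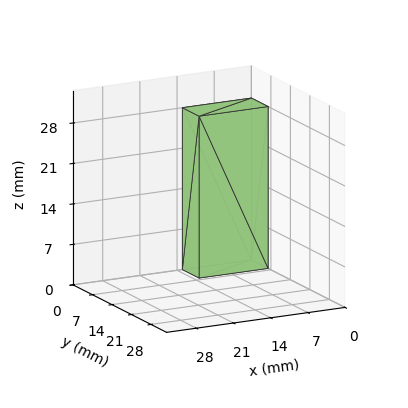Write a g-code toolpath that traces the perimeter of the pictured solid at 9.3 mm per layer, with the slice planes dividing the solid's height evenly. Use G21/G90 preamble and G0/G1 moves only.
Reading the render: the shape is a rectangular box, roughly 13 × 6 mm footprint and 28 mm tall (dimensions read to the nearest mm from the axis ticks). For the g-code, the solid's height is divided into equal slices at the stated Δz and each level perimeter traced with G1 moves after a G0 lift.

; perimeter-only toolpath
G21 ; units = mm
G90 ; absolute positioning
G28 ; home
; layer 1
G0 Z9.3
G0 X0.0 Y0.0
G1 X13.0 Y0.0
G1 X13.0 Y6.0
G1 X0.0 Y6.0
G1 X0.0 Y0.0
; layer 2
G0 Z18.7
G0 X0.0 Y0.0
G1 X13.0 Y0.0
G1 X13.0 Y6.0
G1 X0.0 Y6.0
G1 X0.0 Y0.0
; layer 3
G0 Z28.0
G0 X0.0 Y0.0
G1 X13.0 Y0.0
G1 X13.0 Y6.0
G1 X0.0 Y6.0
G1 X0.0 Y0.0
M2 ; end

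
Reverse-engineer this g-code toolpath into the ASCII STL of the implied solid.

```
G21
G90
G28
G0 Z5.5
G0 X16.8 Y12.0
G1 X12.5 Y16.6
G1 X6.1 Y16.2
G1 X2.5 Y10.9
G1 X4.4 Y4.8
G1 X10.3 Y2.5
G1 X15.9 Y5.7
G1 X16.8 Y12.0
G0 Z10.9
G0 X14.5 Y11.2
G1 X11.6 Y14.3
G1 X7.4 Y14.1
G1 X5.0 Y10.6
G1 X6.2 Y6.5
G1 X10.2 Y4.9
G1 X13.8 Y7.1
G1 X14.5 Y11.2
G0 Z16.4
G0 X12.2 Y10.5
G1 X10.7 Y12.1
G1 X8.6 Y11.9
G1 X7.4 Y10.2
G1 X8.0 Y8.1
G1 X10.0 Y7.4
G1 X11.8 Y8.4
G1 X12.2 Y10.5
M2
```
solid part
  facet normal 0.0000 0.0000 -1.0000
    outer loop
      vertex 4.9 18.3 0.0
      vertex 13.4 18.9 0.0
      vertex 19.2 12.7 0.0
    endloop
  endfacet
  facet normal 0.0000 0.0000 -1.0000
    outer loop
      vertex 0.1 11.3 0.0
      vertex 4.9 18.3 0.0
      vertex 19.2 12.7 0.0
    endloop
  endfacet
  facet normal 0.0000 0.0000 -1.0000
    outer loop
      vertex 2.6 3.1 0.0
      vertex 0.1 11.3 0.0
      vertex 19.2 12.7 0.0
    endloop
  endfacet
  facet normal 0.0000 0.0000 -1.0000
    outer loop
      vertex 10.5 0.0 0.0
      vertex 2.6 3.1 0.0
      vertex 19.2 12.7 0.0
    endloop
  endfacet
  facet normal 0.0000 0.0000 -1.0000
    outer loop
      vertex 17.9 4.3 0.0
      vertex 10.5 0.0 0.0
      vertex 19.2 12.7 0.0
    endloop
  endfacet
  facet normal 0.6767 0.6330 0.3760
    outer loop
      vertex 19.2 12.7 0.0
      vertex 13.4 18.9 0.0
      vertex 9.8 9.8 21.8
    endloop
  endfacet
  facet normal -0.0653 0.9246 0.3752
    outer loop
      vertex 13.4 18.9 0.0
      vertex 4.9 18.3 0.0
      vertex 9.8 9.8 21.8
    endloop
  endfacet
  facet normal -0.7642 0.5240 0.3761
    outer loop
      vertex 4.9 18.3 0.0
      vertex 0.1 11.3 0.0
      vertex 9.8 9.8 21.8
    endloop
  endfacet
  facet normal -0.8864 -0.2702 0.3758
    outer loop
      vertex 0.1 11.3 0.0
      vertex 2.6 3.1 0.0
      vertex 9.8 9.8 21.8
    endloop
  endfacet
  facet normal -0.3384 -0.8623 0.3768
    outer loop
      vertex 2.6 3.1 0.0
      vertex 10.5 0.0 0.0
      vertex 9.8 9.8 21.8
    endloop
  endfacet
  facet normal 0.4657 -0.8014 0.3752
    outer loop
      vertex 10.5 0.0 0.0
      vertex 17.9 4.3 0.0
      vertex 9.8 9.8 21.8
    endloop
  endfacet
  facet normal 0.9157 -0.1417 0.3760
    outer loop
      vertex 17.9 4.3 0.0
      vertex 19.2 12.7 0.0
      vertex 9.8 9.8 21.8
    endloop
  endfacet
endsolid part

The G0 Z moves step by Δz≈5.5 mm. The G1 loops shrink linearly with z, so the solid tapers from its base footprint up to z≈21.8. Closing with a flat bottom cap and the tapered top and triangulating gives 12 facets — a regular 7-sided pyramid, base circumscribed radius ≈ 9.8 mm, apex at z ≈ 21.8 mm.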